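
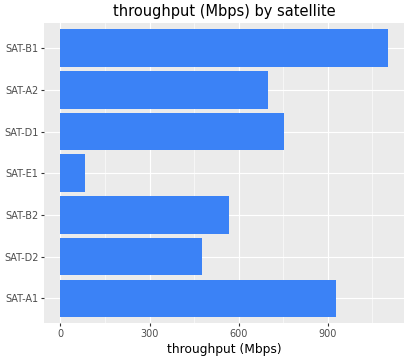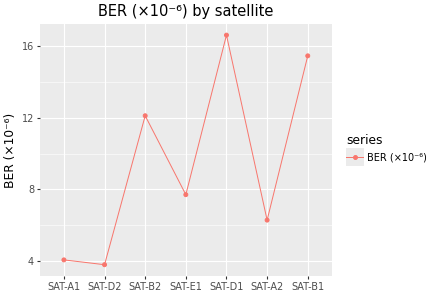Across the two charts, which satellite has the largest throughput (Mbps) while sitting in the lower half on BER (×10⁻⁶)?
SAT-A1

Chart 2 median BER (×10⁻⁶) ≈ 8; below-median satellites: SAT-A1, SAT-D2, SAT-A2. Among those, SAT-A1 has the highest throughput (Mbps) (≈ 1000).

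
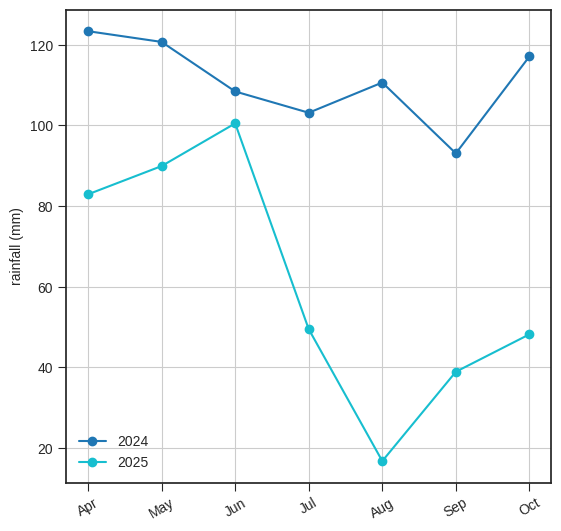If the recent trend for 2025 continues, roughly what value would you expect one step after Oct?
≈ 65

Last three: 20, 40, 50 → slope ≈ 15/step → next ≈ 65.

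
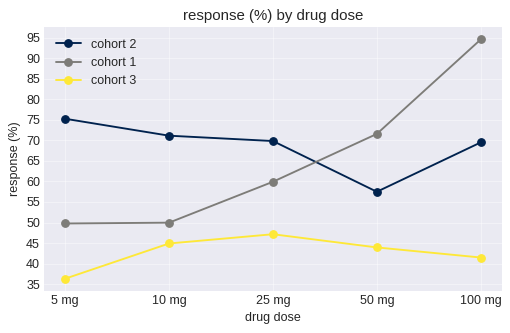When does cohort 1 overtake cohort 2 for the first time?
50 mg

25 mg: cohort 1 ≈ 60 vs cohort 2 ≈ 70 (not yet); 50 mg: cohort 1 ≈ 70 vs cohort 2 ≈ 55 (first crossover).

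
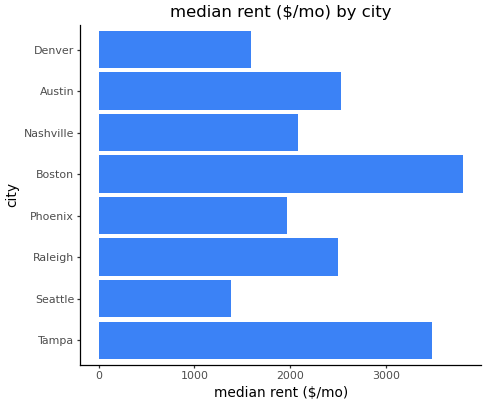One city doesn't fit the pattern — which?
Boston ≈ 4000; the rest sit between ≈ 1500 and ≈ 3500.

Boston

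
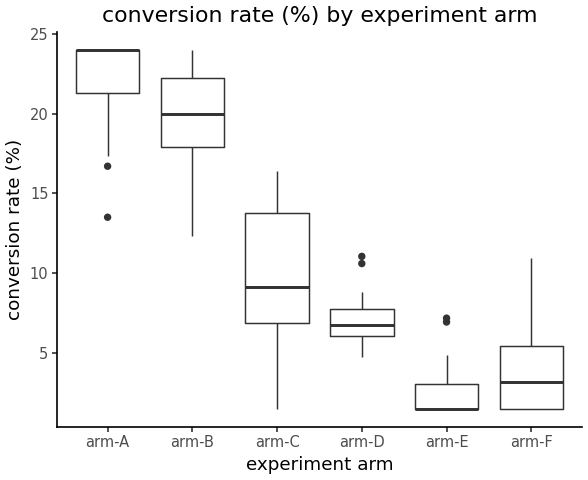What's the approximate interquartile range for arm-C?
≈ 8

Q3 ≈ 14, Q1 ≈ 6; IQR ≈ 8.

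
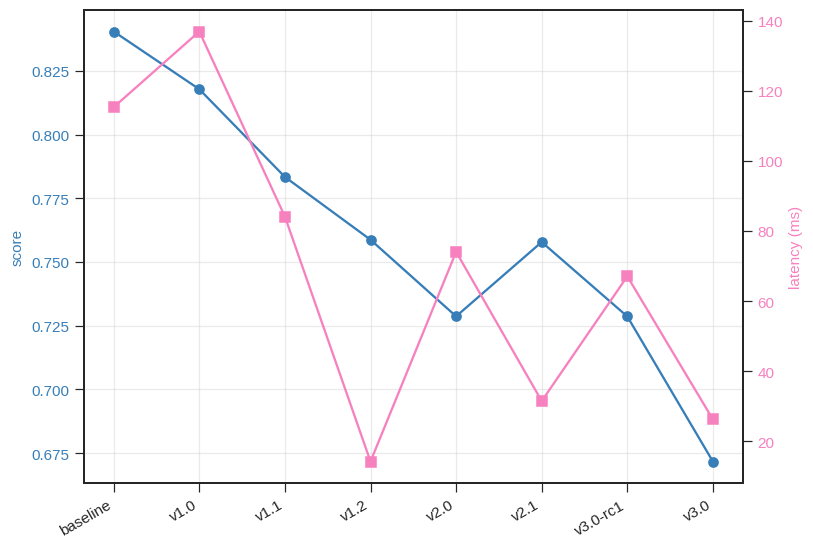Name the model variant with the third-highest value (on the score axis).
v1.1

Top 4 (on the score axis): baseline ≈ 0.84, v1.0 ≈ 0.82, v1.1 ≈ 0.78, v1.2 ≈ 0.76.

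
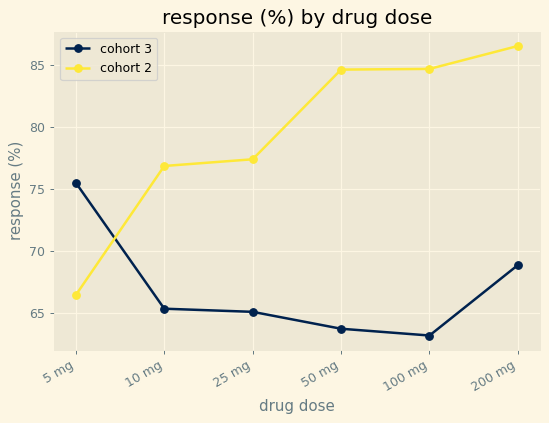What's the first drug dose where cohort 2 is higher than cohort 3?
5 mg: cohort 2 ≈ 66 vs cohort 3 ≈ 76 (not yet); 10 mg: cohort 2 ≈ 76 vs cohort 3 ≈ 66 (first crossover).

10 mg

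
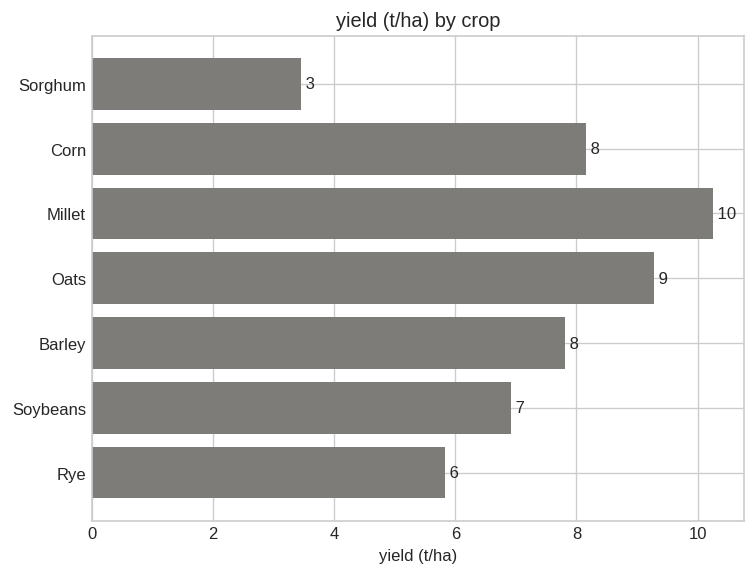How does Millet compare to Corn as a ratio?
Millet ≈ 10, Corn ≈ 8; 10/8 ≈ 1.25.

≈ 1.25×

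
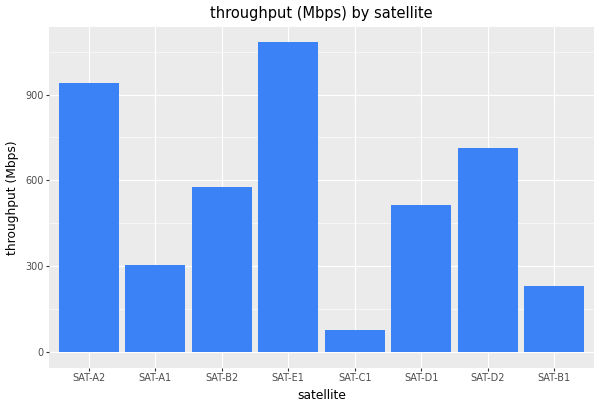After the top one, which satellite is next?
SAT-A2

Top 3: SAT-E1 ≈ 1100, SAT-A2 ≈ 900, SAT-D2 ≈ 700.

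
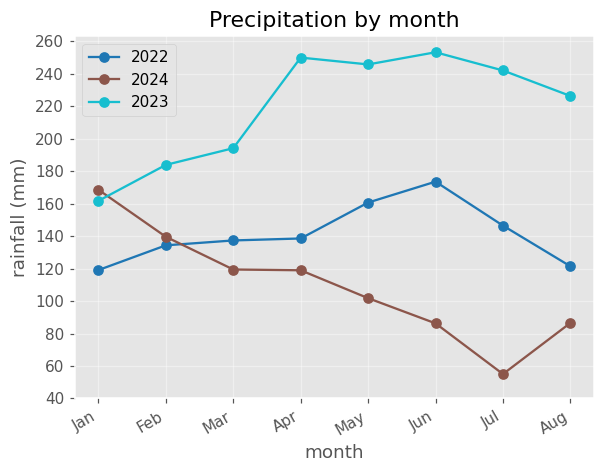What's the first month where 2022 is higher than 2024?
Feb: 2022 ≈ 140 vs 2024 ≈ 140 (not yet); Mar: 2022 ≈ 140 vs 2024 ≈ 120 (first crossover).

Mar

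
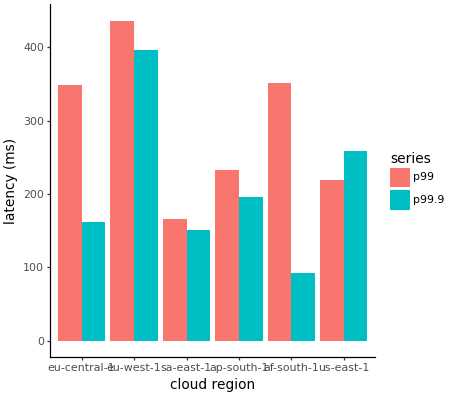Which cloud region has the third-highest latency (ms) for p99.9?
ap-south-1

Top 4 for p99.9: eu-west-1 ≈ 400, us-east-1 ≈ 250, ap-south-1 ≈ 200, eu-central-1 ≈ 150.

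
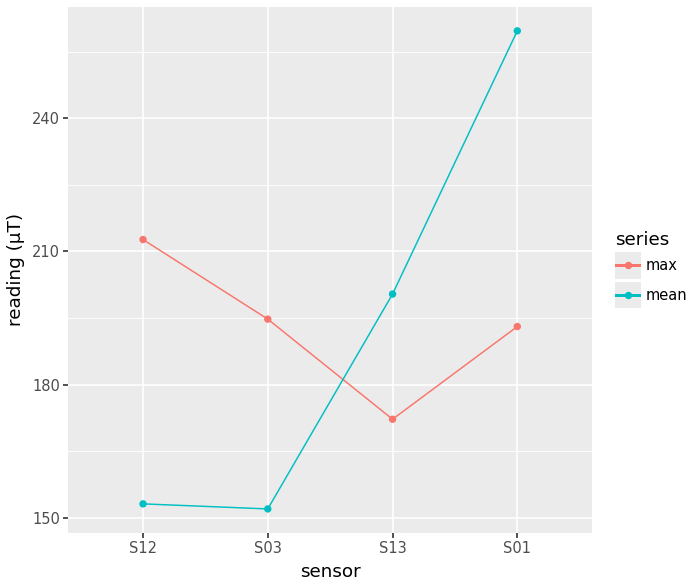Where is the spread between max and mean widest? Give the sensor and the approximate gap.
S01: max ≈ 190, mean ≈ 260 → gap ≈ 70. Next-largest (S12) is only ≈ 60.

S01, ≈ 70 µT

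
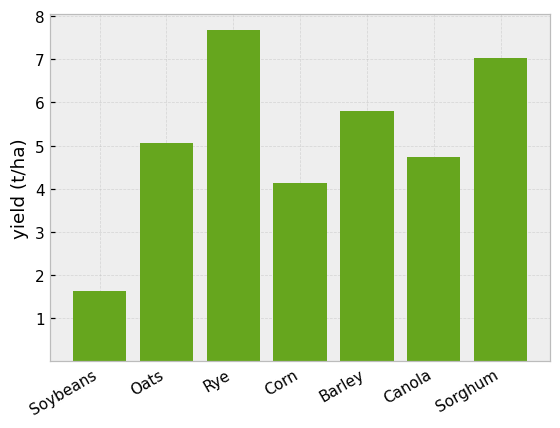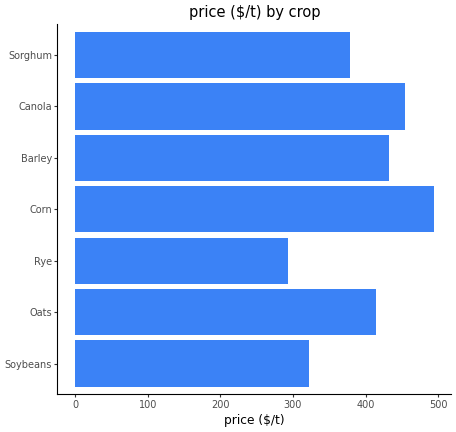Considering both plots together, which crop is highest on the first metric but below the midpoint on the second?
Chart 2 median price ($/t) ≈ 400; below-median crops: Soybeans, Rye, Sorghum. Among those, Rye has the highest yield (t/ha) (≈ 8).

Rye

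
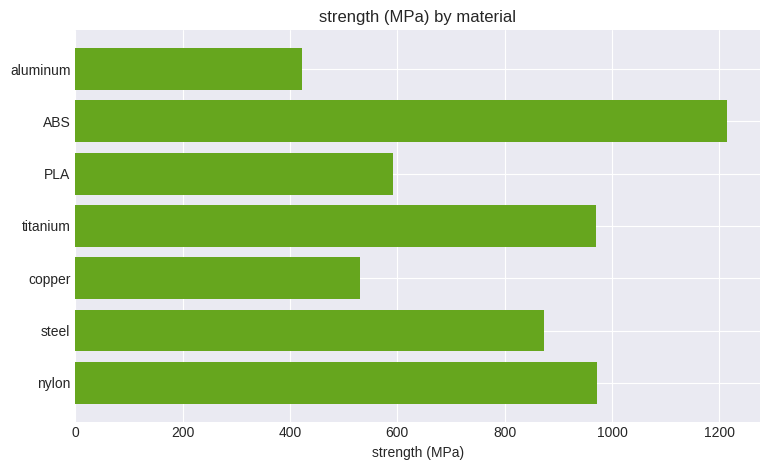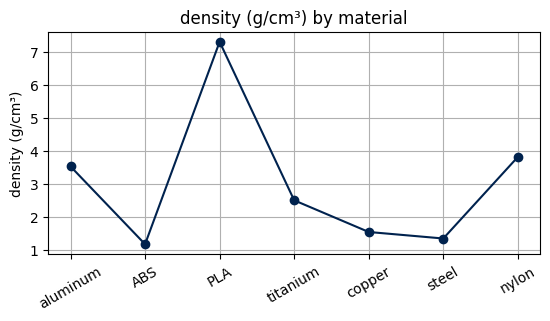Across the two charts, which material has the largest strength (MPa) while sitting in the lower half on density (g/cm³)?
Chart 2 median density (g/cm³) ≈ 3; below-median materials: ABS, copper, steel. Among those, ABS has the highest strength (MPa) (≈ 1200).

ABS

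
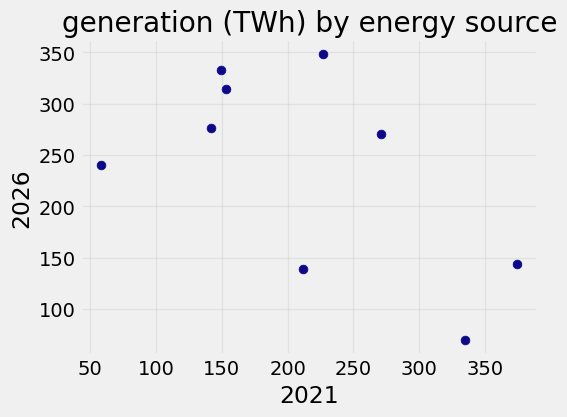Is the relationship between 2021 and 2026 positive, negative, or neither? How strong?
Points are negatively correlated; moderate (|r| ≈ 0.6).

negative, moderate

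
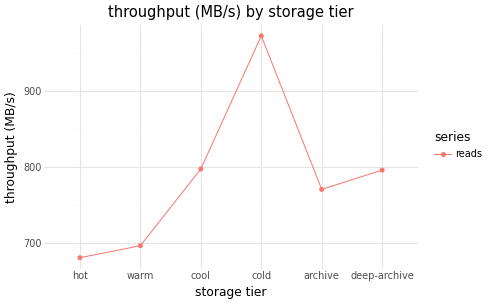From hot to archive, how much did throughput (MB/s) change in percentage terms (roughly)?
≈ +14.8%

hot ≈ 675, archive ≈ 775; (775 − 675) / 675 ≈ +14.8%.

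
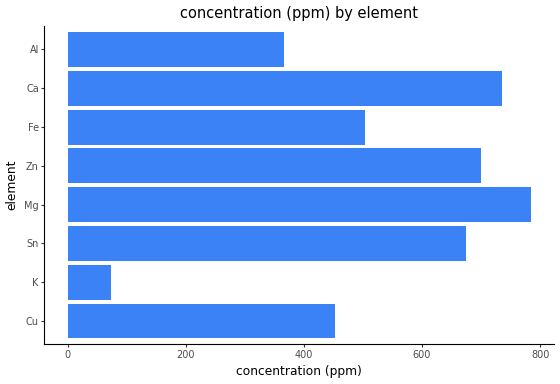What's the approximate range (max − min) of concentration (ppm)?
≈ 700

Max Mg ≈ 800, min K ≈ 100; range ≈ 700.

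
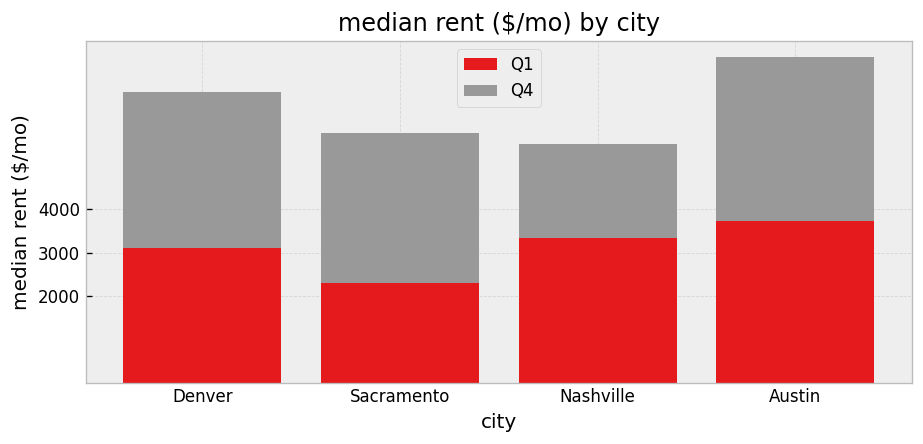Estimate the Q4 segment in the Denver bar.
Q4 top ≈ 7000, bottom ≈ 3000; segment ≈ 4000.

≈ 4000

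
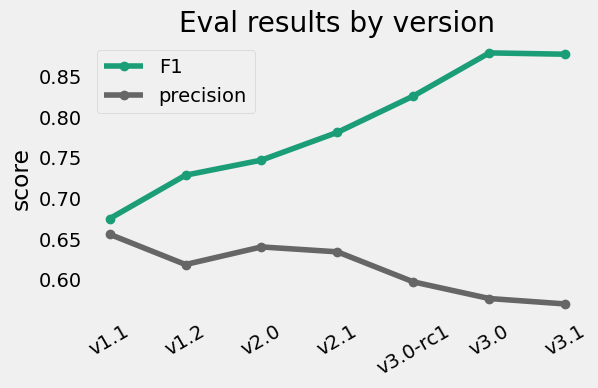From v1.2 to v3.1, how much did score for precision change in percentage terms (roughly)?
≈ -8.3%

v1.2 ≈ 0.60, v3.1 ≈ 0.55; (0.55 − 0.60) / 0.60 ≈ -8.3%.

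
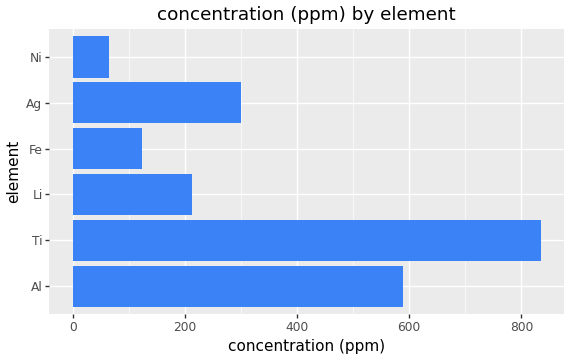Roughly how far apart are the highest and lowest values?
≈ 700

Max Ti ≈ 800, min Ni ≈ 100; range ≈ 700.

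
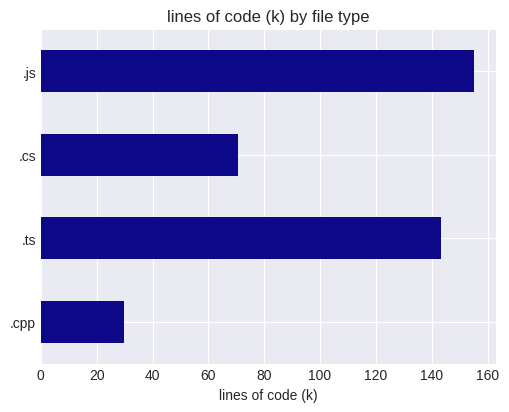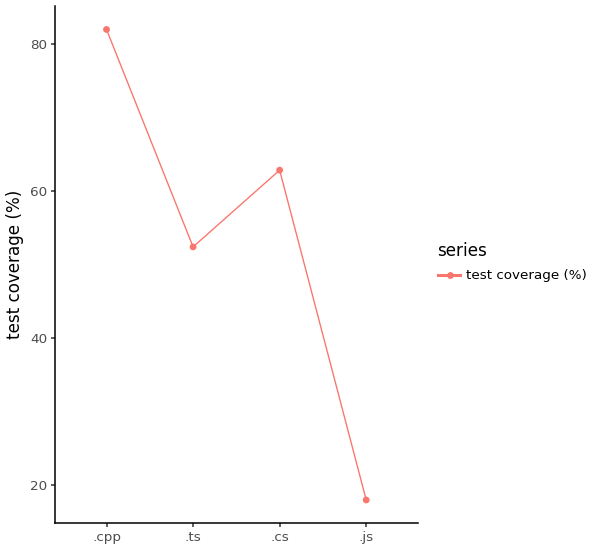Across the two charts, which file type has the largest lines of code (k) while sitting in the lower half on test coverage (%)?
.js

Chart 2 median test coverage (%) ≈ 60; below-median file types: .ts, .js. Among those, .js has the highest lines of code (k) (≈ 160).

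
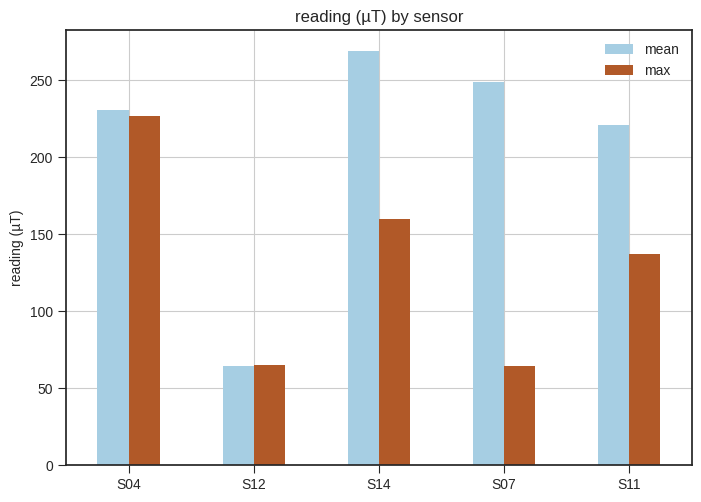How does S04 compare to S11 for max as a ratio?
S04 ≈ 225, S11 ≈ 125; 225/125 ≈ 1.8.

≈ 1.8×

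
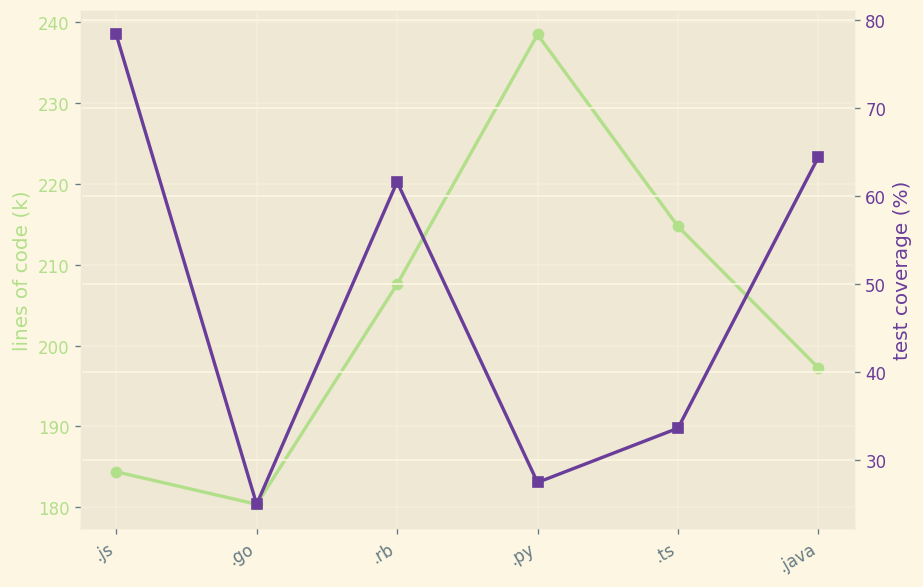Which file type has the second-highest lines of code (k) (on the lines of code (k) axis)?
Top 3 (on the lines of code (k) axis): .py ≈ 240, .ts ≈ 215, .rb ≈ 210.

.ts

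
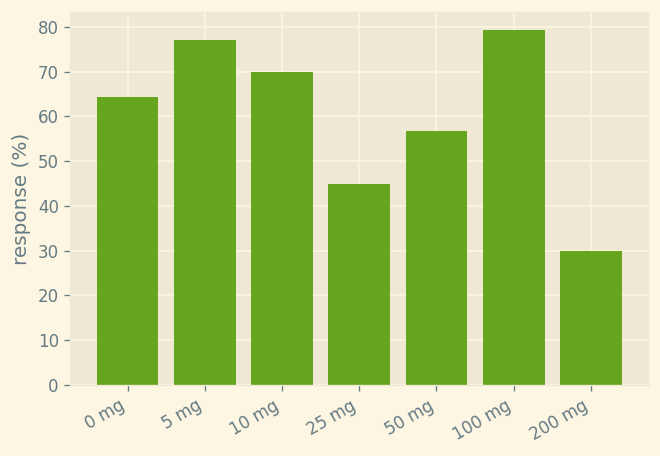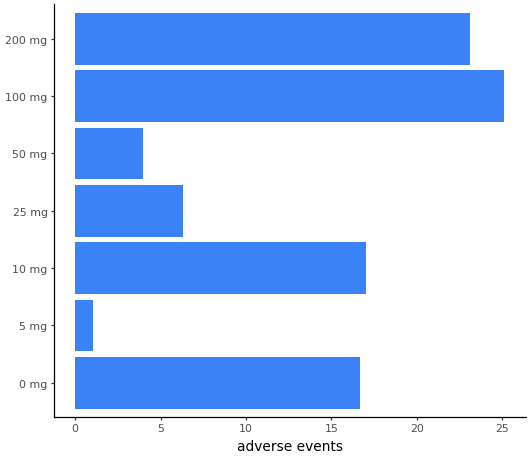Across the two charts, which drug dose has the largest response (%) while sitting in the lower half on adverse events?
5 mg

Chart 2 median adverse events ≈ 15; below-median drug doses: 5 mg, 25 mg, 50 mg. Among those, 5 mg has the highest response (%) (≈ 80).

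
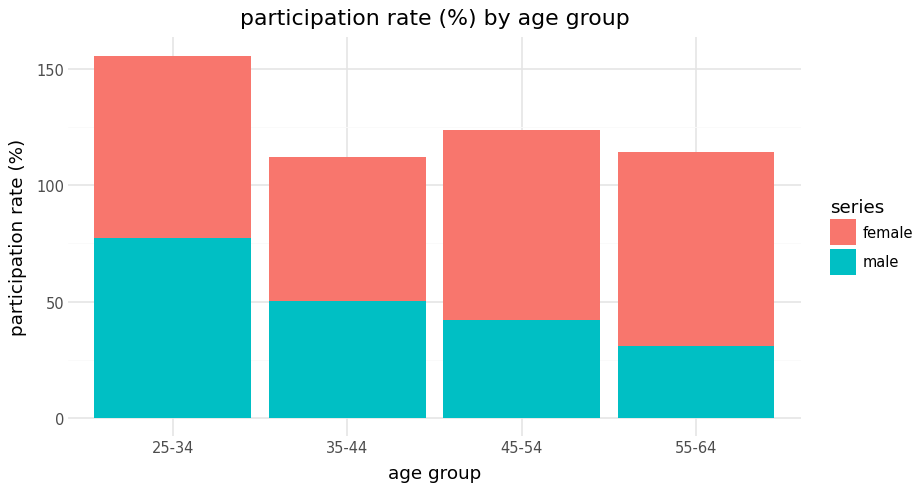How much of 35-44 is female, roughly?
female top ≈ 120, bottom ≈ 60; segment ≈ 60.

≈ 60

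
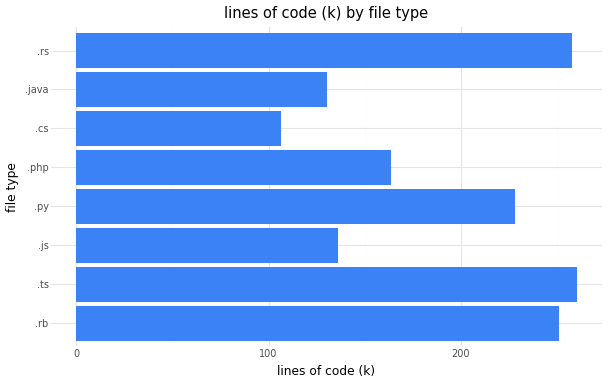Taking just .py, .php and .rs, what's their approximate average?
≈ 217

(225 + 175 + 250) / 3 ≈ 217.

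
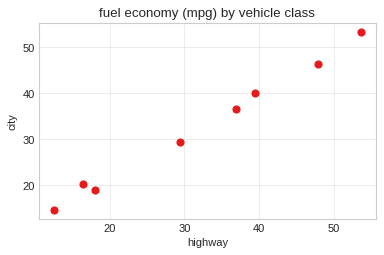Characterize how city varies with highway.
positive, strong

Points are positively correlated; strong (|r| ≈ 1.0).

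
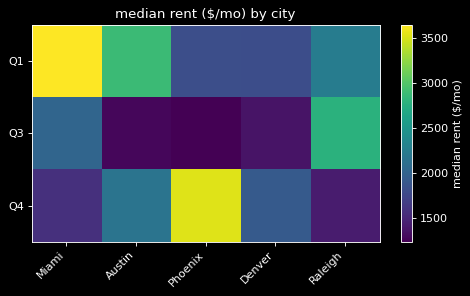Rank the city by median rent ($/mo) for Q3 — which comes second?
Miami

Top 3 for Q3: Raleigh ≈ 3000, Miami ≈ 2000, Denver ≈ 1500.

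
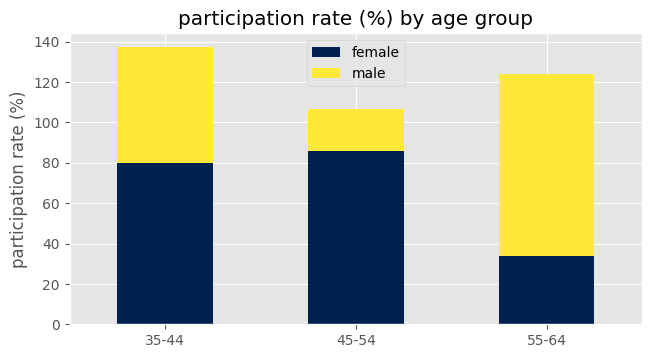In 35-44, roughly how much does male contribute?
≈ 60

male top ≈ 140, bottom ≈ 80; segment ≈ 60.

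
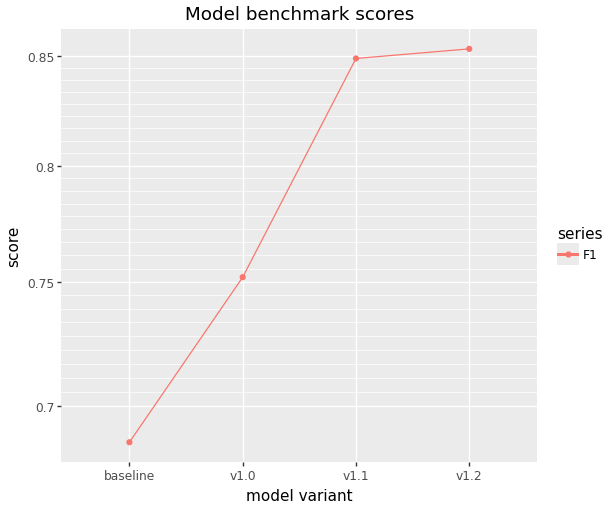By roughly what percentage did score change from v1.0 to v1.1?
≈ +10.5%

v1.0 ≈ 0.76, v1.1 ≈ 0.84; (0.84 − 0.76) / 0.76 ≈ +10.5%.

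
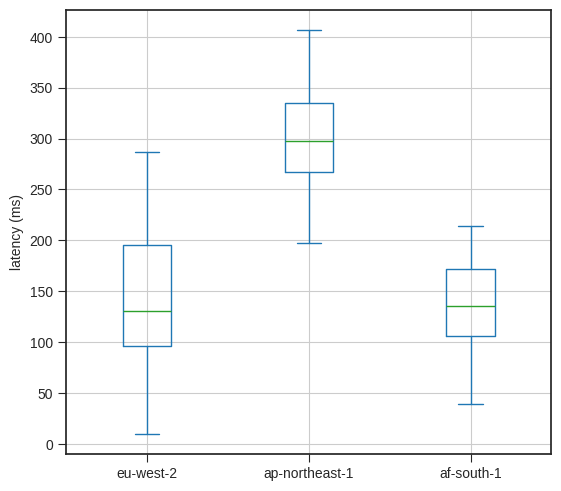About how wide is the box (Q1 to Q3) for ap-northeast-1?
Q3 ≈ 340, Q1 ≈ 260; IQR ≈ 80.

≈ 80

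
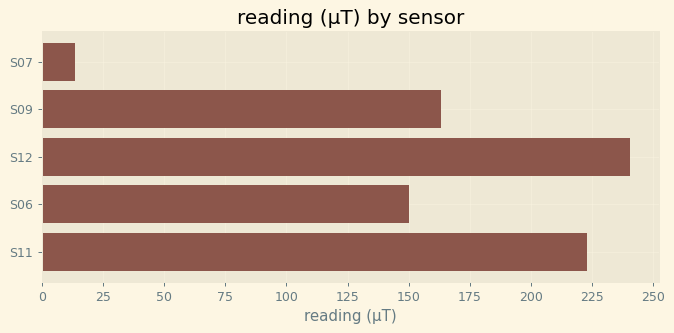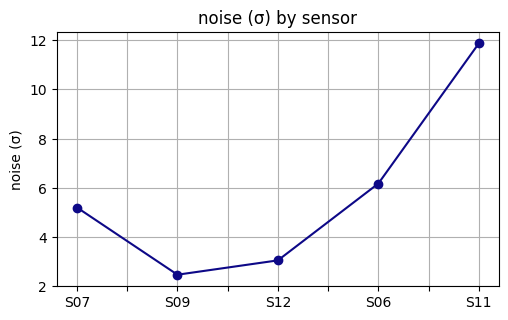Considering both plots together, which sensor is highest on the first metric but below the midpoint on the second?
S12

Chart 2 median noise (σ) ≈ 6; below-median sensors: S09, S12. Among those, S12 has the highest reading (µT) (≈ 250).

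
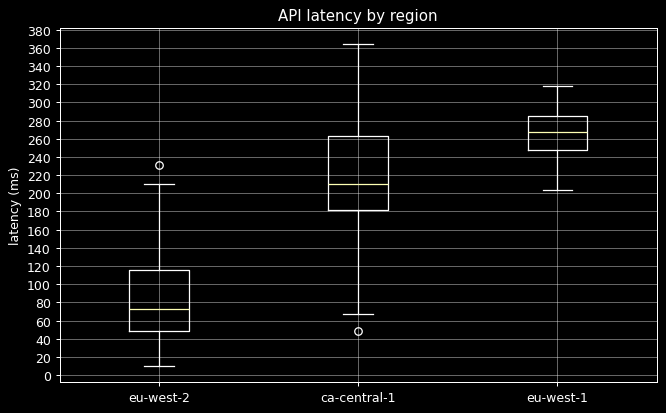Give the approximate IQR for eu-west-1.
Q3 ≈ 280, Q1 ≈ 240; IQR ≈ 40.

≈ 40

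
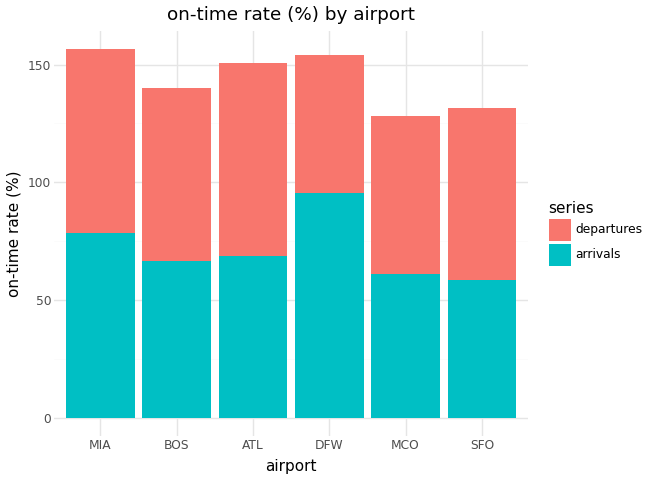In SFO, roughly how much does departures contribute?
≈ 80

departures top ≈ 140, bottom ≈ 60; segment ≈ 80.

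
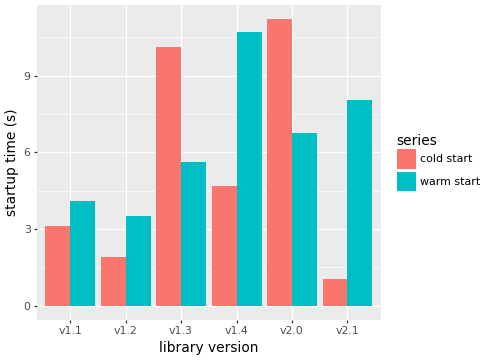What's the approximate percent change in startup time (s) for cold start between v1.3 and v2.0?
≈ +10%

v1.3 ≈ 10, v2.0 ≈ 11; (11 − 10) / 10 ≈ +10%.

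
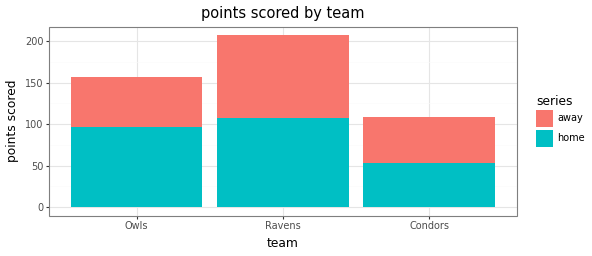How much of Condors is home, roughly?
≈ 60

home top ≈ 60, bottom ≈ 0; segment ≈ 60.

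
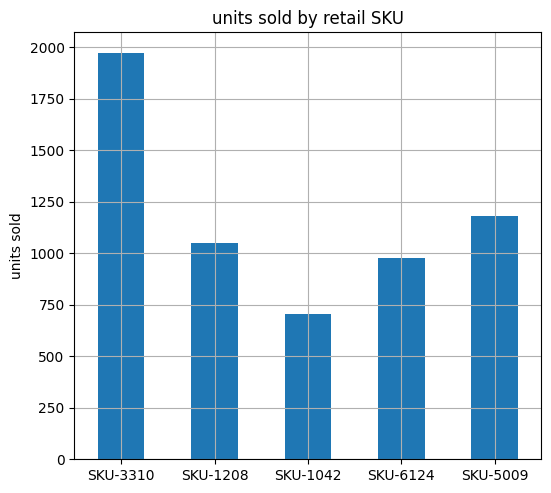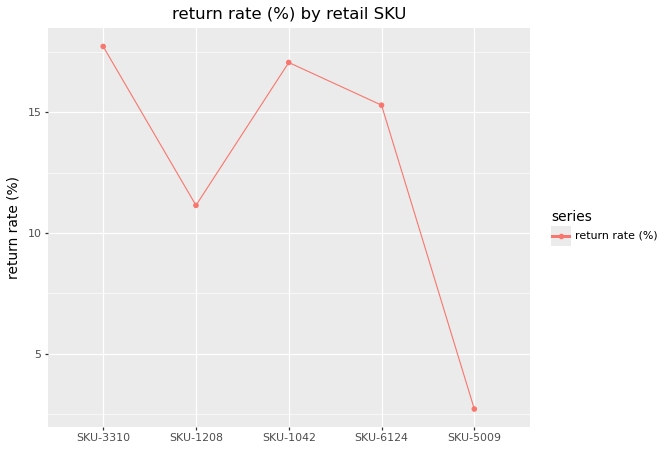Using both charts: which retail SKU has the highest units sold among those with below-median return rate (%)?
Chart 2 median return rate (%) ≈ 16; below-median retail SKUs: SKU-1208, SKU-5009. Among those, SKU-5009 has the highest units sold (≈ 1200).

SKU-5009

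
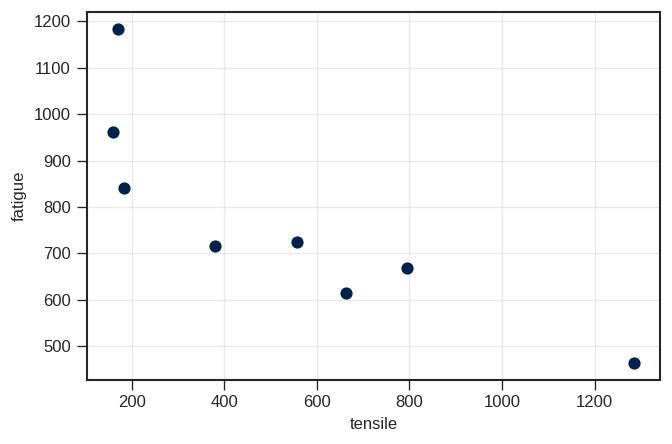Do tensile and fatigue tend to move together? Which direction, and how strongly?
negative, strong

Points are negatively correlated; strong (|r| ≈ 0.8).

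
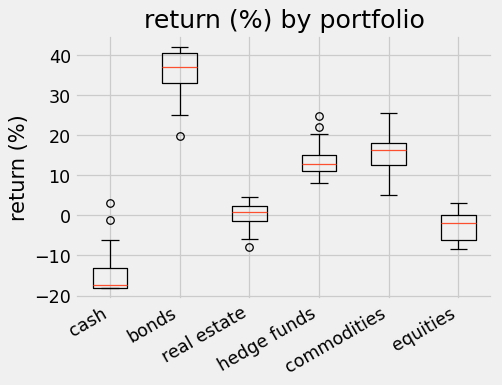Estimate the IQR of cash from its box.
≈ 5

Q3 ≈ -15, Q1 ≈ -20; IQR ≈ 5.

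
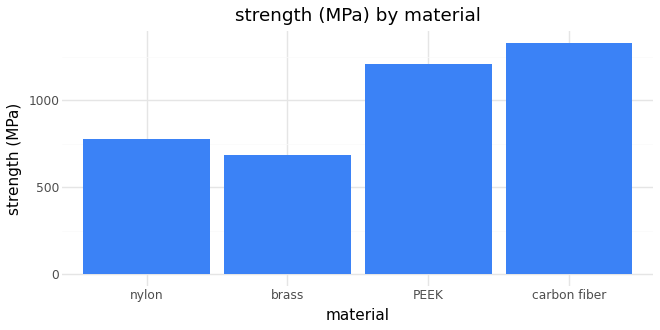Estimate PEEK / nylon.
PEEK ≈ 1200, nylon ≈ 800; 1200/800 ≈ 1.5.

≈ 1.5×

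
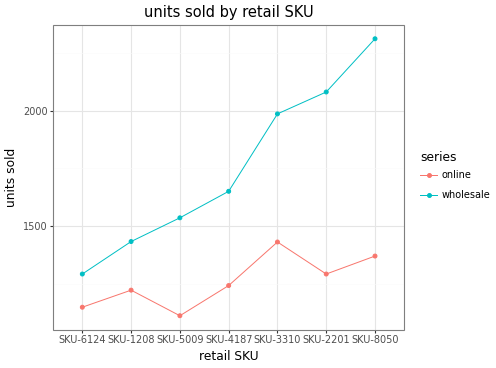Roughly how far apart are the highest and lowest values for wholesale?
≈ 1200

Max SKU-8050 ≈ 2400, min SKU-6124 ≈ 1200; range ≈ 1200.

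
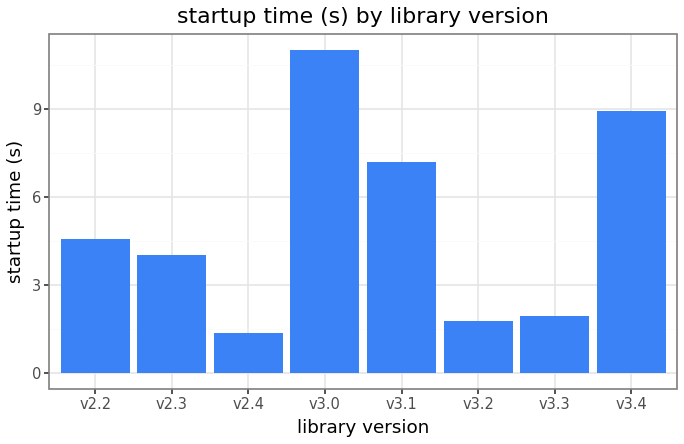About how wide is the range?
Max v3.0 ≈ 11, min v2.4 ≈ 1; range ≈ 10.

≈ 10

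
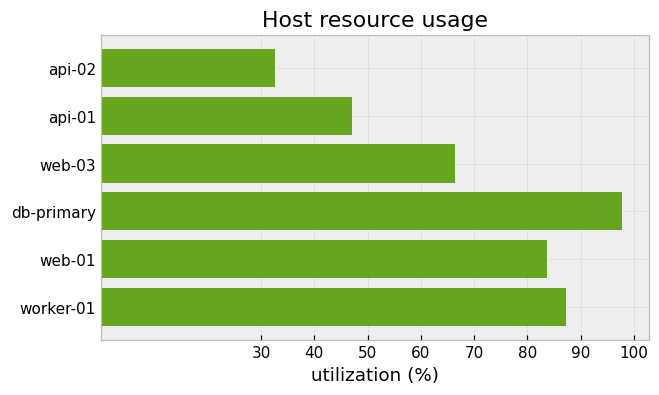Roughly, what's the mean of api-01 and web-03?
(50 + 70) / 2 ≈ 60.

≈ 60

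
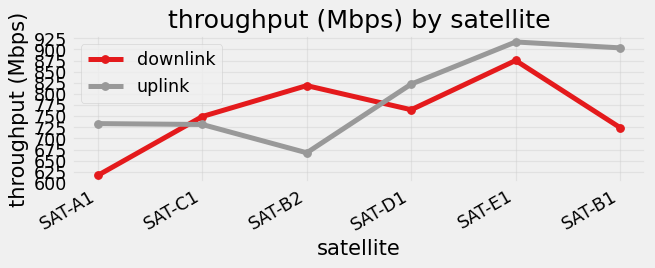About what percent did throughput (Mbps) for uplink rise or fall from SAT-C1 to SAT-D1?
≈ +13.8%

SAT-C1 ≈ 725, SAT-D1 ≈ 825; (825 − 725) / 725 ≈ +13.8%.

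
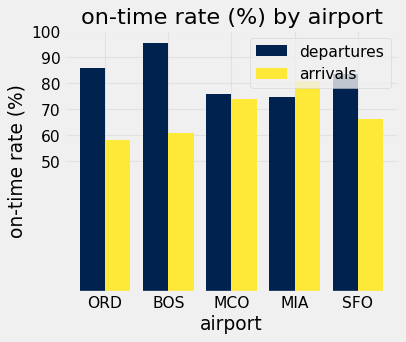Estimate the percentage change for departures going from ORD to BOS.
≈ +11.1%

ORD ≈ 90, BOS ≈ 100; (100 − 90) / 90 ≈ +11.1%.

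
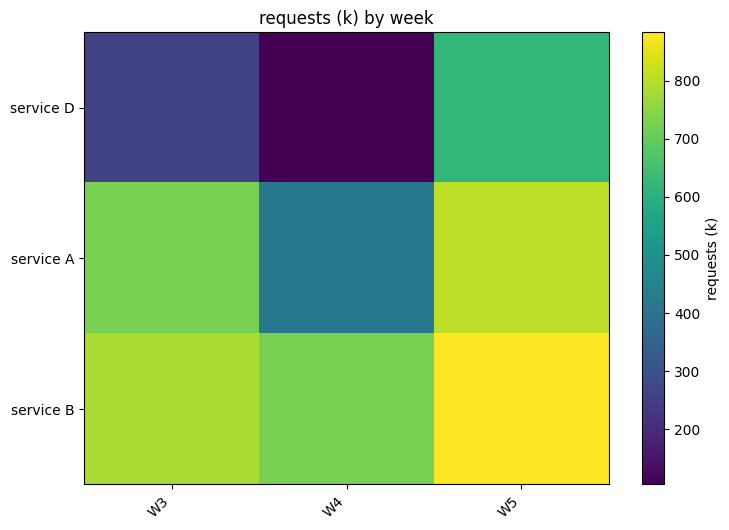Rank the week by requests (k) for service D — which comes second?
W3

Top 3 for service D: W5 ≈ 600, W3 ≈ 300, W4 ≈ 100.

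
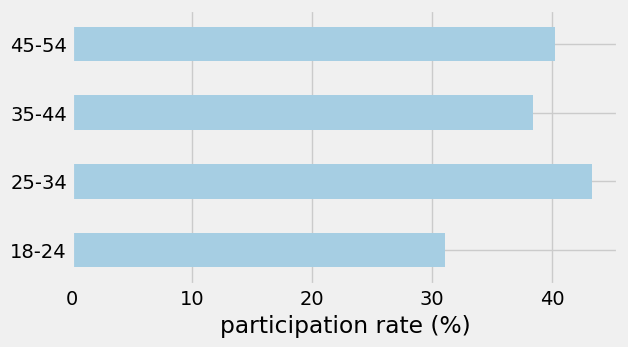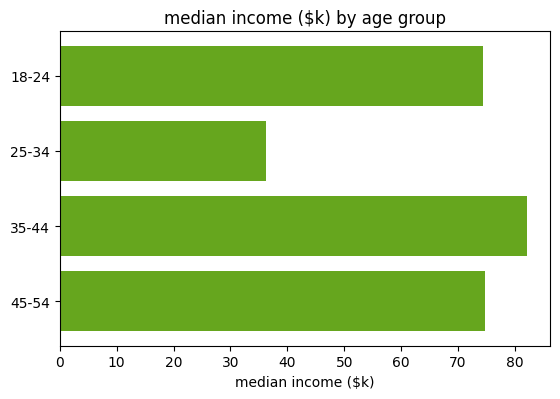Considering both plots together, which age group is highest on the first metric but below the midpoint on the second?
Chart 2 median median income ($k) ≈ 70; below-median age groups: 18-24, 25-34. Among those, 25-34 has the highest participation rate (%) (≈ 45).

25-34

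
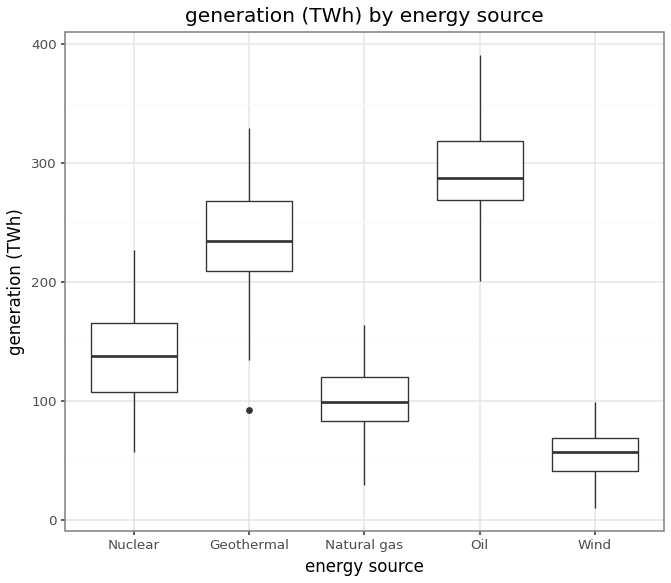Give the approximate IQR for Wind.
≈ 25

Q3 ≈ 75, Q1 ≈ 50; IQR ≈ 25.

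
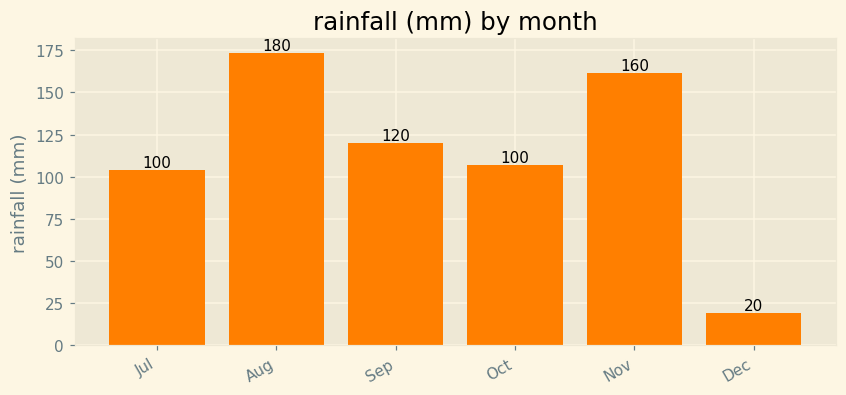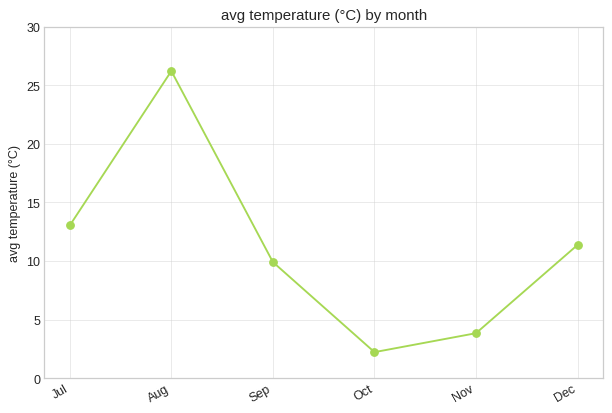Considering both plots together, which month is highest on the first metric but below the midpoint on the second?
Chart 2 median avg temperature (°C) ≈ 10; below-median months: Sep, Oct, Nov. Among those, Nov has the highest rainfall (mm) (≈ 160).

Nov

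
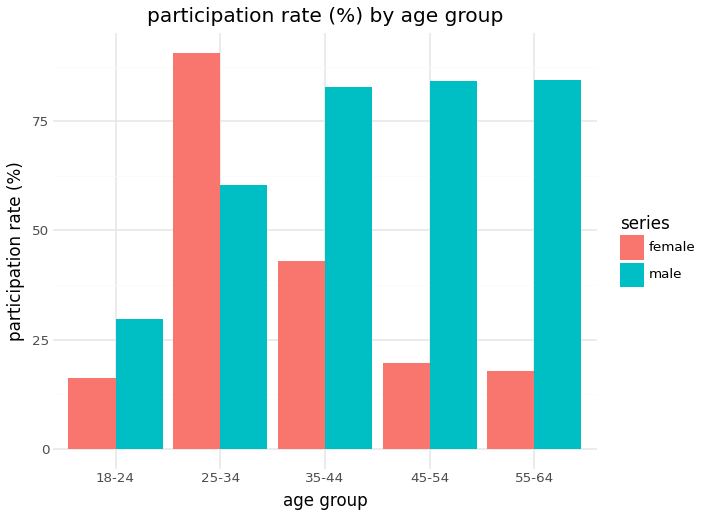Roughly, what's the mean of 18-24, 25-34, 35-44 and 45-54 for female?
≈ 42

(20 + 90 + 40 + 20) / 4 ≈ 42.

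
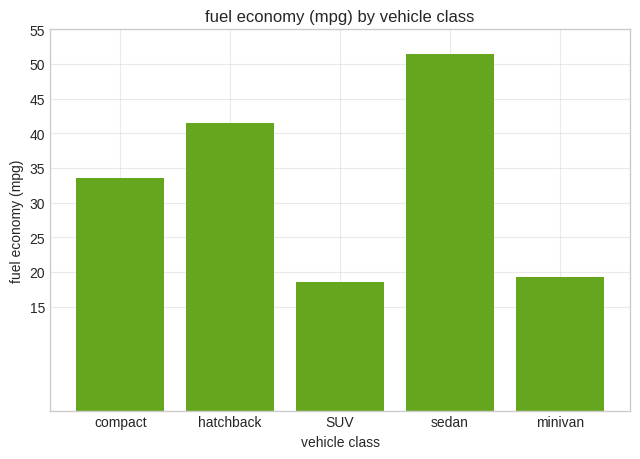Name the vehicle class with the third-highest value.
compact

Top 4: sedan ≈ 50, hatchback ≈ 40, compact ≈ 35, minivan ≈ 20.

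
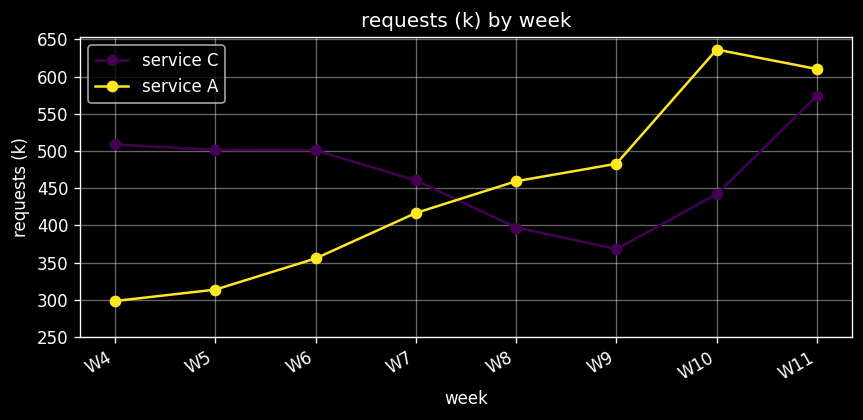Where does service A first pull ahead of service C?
W7: service A ≈ 400 vs service C ≈ 450 (not yet); W8: service A ≈ 450 vs service C ≈ 400 (first crossover).

W8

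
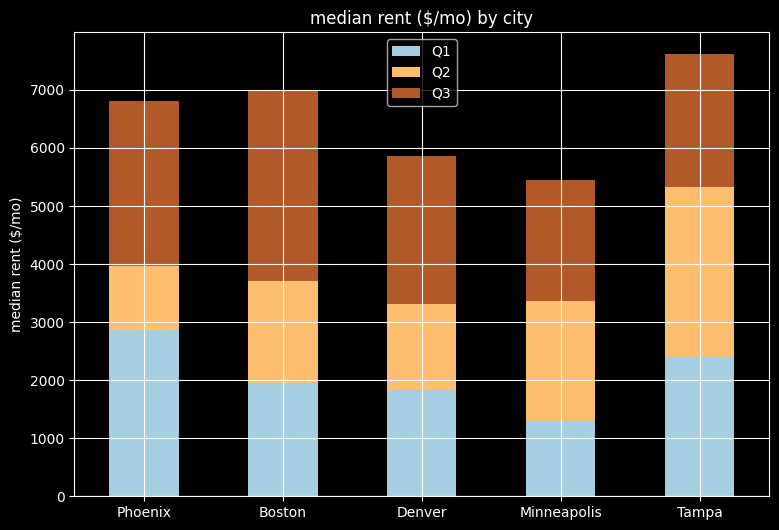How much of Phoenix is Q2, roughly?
Q2 top ≈ 4000, bottom ≈ 3000; segment ≈ 1000.

≈ 1000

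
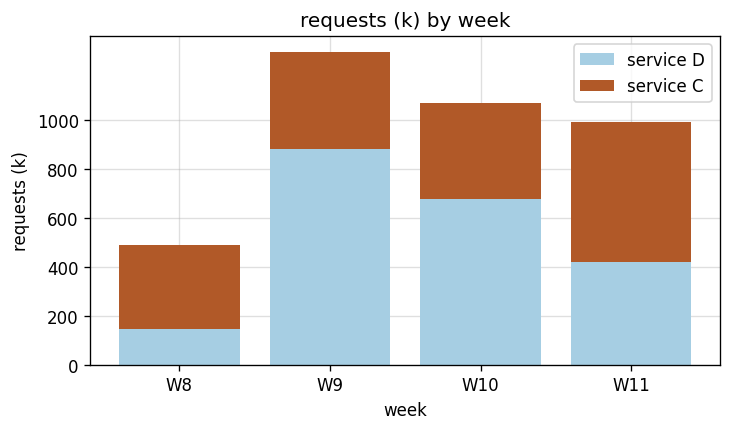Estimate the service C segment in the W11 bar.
service C top ≈ 1000, bottom ≈ 400; segment ≈ 600.

≈ 600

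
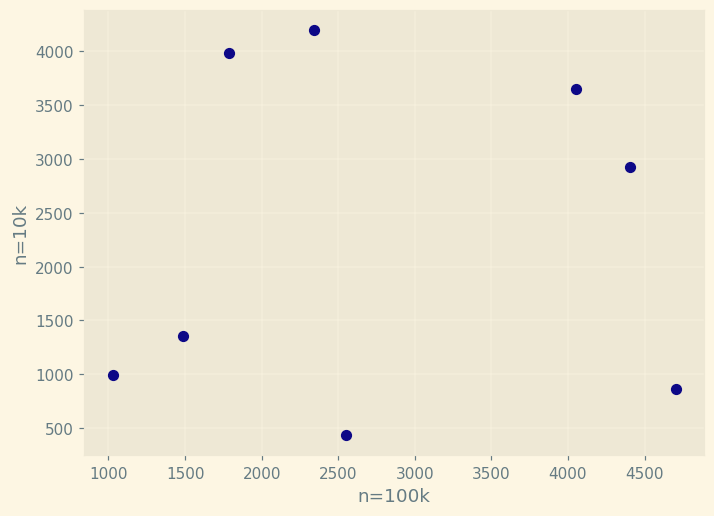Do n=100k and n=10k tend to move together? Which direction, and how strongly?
Points are roughly uncorrelated; weak (|r| ≈ 0.1).

no clear correlation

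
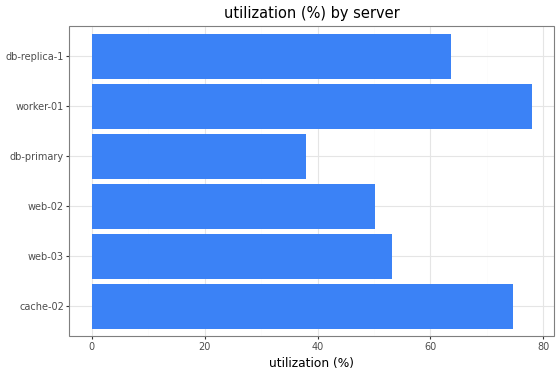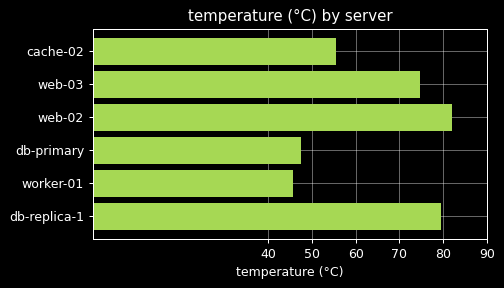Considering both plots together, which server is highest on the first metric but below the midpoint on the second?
worker-01

Chart 2 median temperature (°C) ≈ 70; below-median servers: cache-02, db-primary, worker-01. Among those, worker-01 has the highest utilization (%) (≈ 80).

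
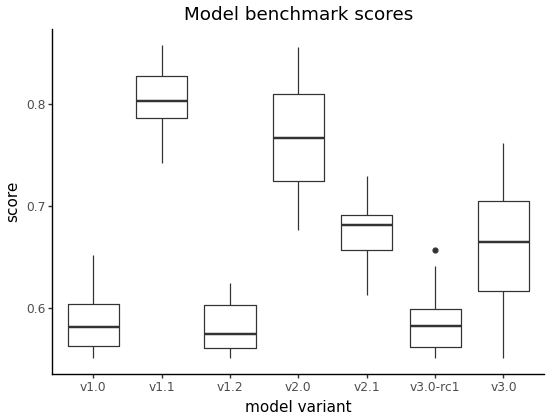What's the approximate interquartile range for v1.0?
Q3 ≈ 0.60, Q1 ≈ 0.56; IQR ≈ 0.04.

≈ 0.04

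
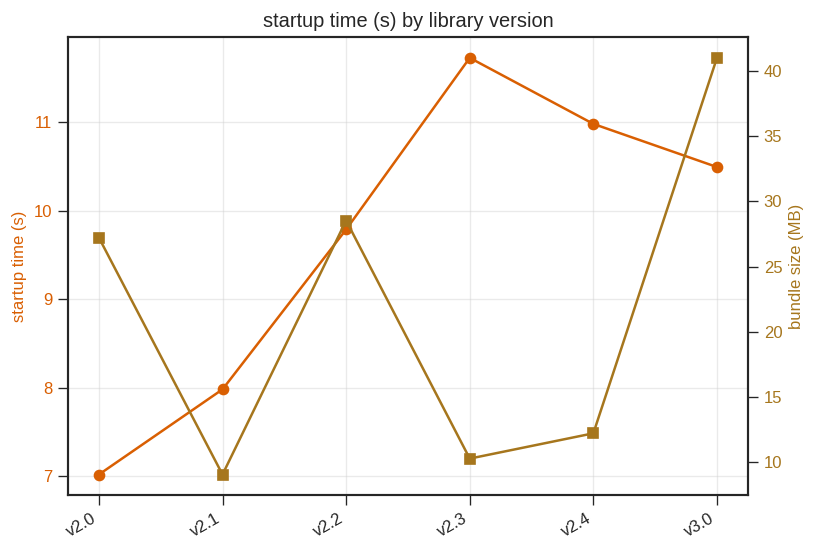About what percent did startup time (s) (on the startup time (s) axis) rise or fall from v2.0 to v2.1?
v2.0 ≈ 7.0, v2.1 ≈ 8.0; (8.0 − 7.0) / 7.0 ≈ +14.3%.

≈ +14.3%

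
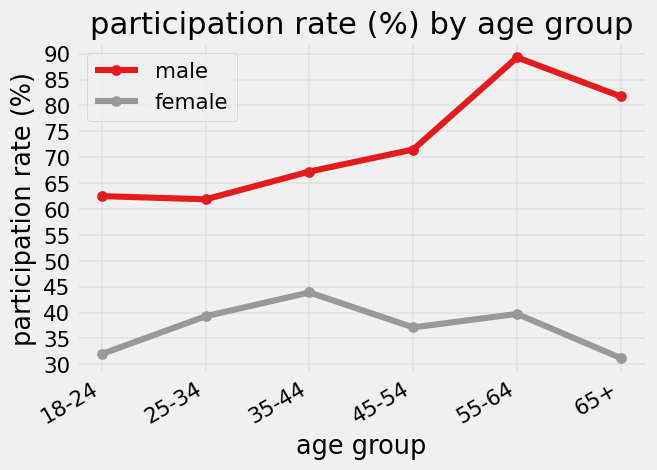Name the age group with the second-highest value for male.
65+

Top 3 for male: 55-64 ≈ 90, 65+ ≈ 80, 45-54 ≈ 70.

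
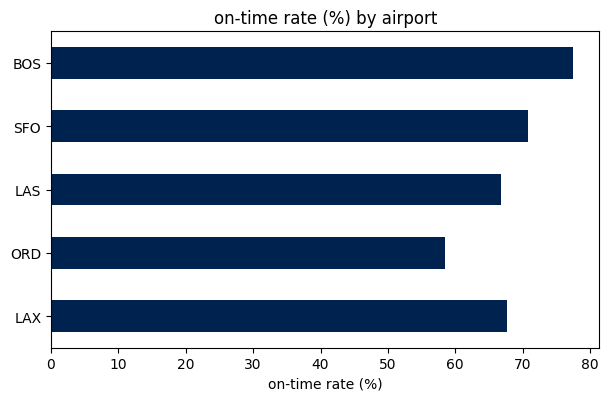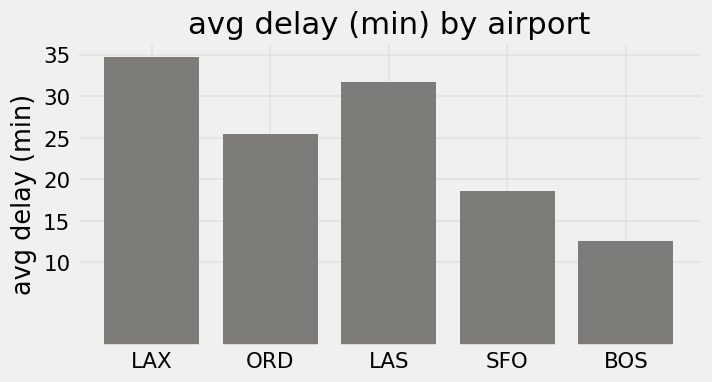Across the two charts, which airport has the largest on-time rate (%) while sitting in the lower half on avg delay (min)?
Chart 2 median avg delay (min) ≈ 25; below-median airports: SFO, BOS. Among those, BOS has the highest on-time rate (%) (≈ 80).

BOS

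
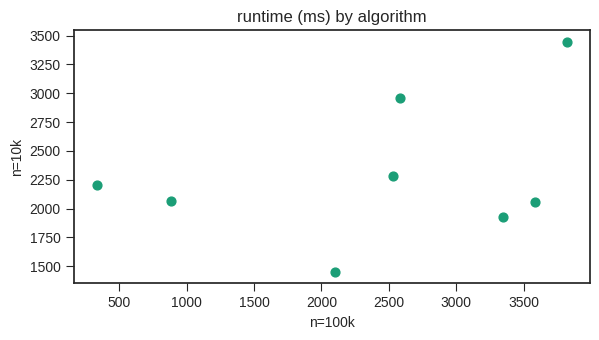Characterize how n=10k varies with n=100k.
Points are positively correlated; weak (|r| ≈ 0.3).

positive, weak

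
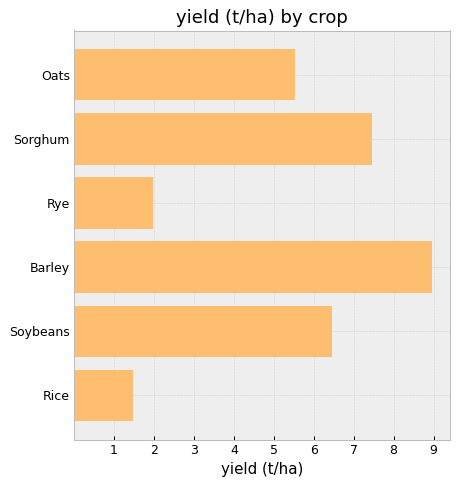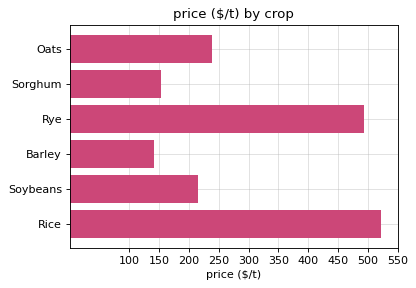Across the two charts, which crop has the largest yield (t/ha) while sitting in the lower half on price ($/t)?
Chart 2 median price ($/t) ≈ 250; below-median crops: Sorghum, Barley, Soybeans. Among those, Barley has the highest yield (t/ha) (≈ 9).

Barley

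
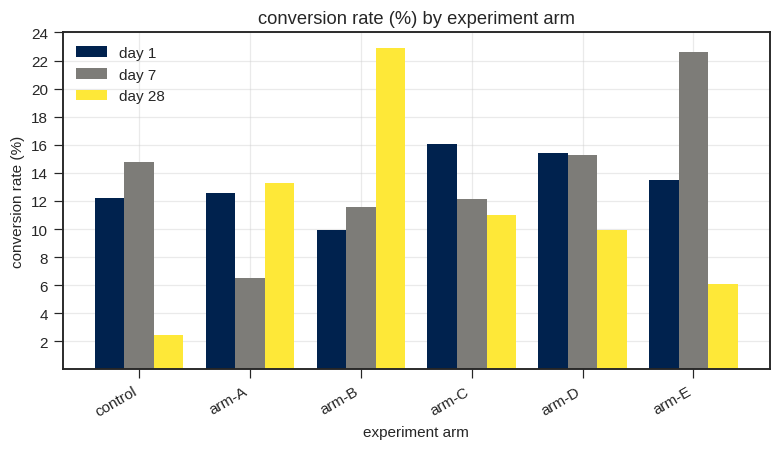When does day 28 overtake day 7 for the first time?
arm-A

control: day 28 ≈ 2 vs day 7 ≈ 14 (not yet); arm-A: day 28 ≈ 14 vs day 7 ≈ 6 (first crossover).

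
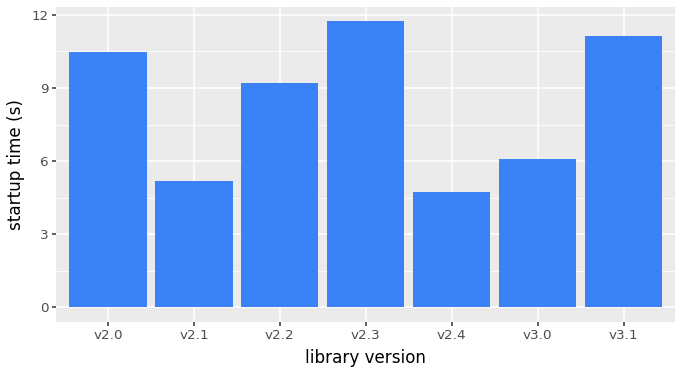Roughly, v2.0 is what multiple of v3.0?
≈ 1.67×

v2.0 ≈ 10, v3.0 ≈ 6; 10/6 ≈ 1.67.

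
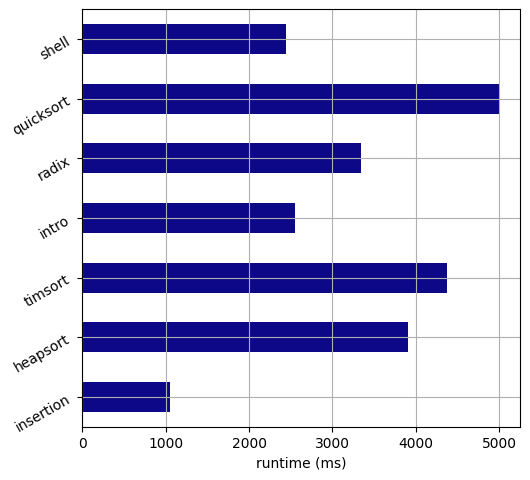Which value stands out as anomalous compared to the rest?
insertion

insertion ≈ 1000; the rest sit between ≈ 2500 and ≈ 5000.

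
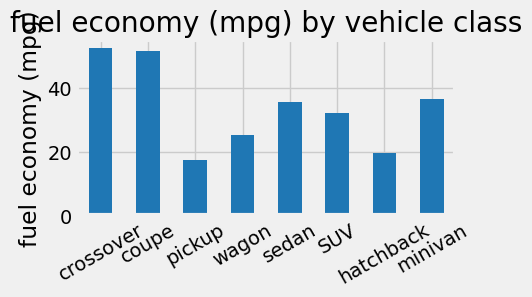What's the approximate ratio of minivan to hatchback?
minivan ≈ 35, hatchback ≈ 20; 35/20 ≈ 1.75.

≈ 1.75×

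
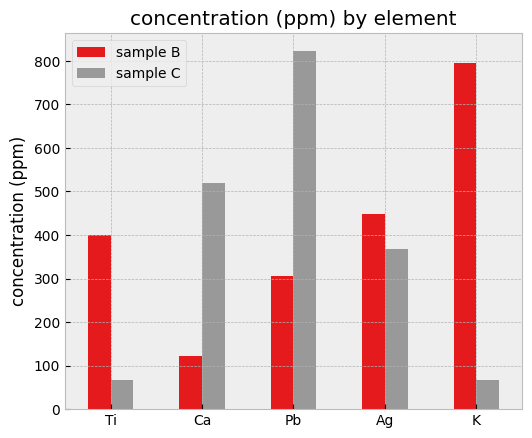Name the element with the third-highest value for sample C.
Ag

Top 4 for sample C: Pb ≈ 800, Ca ≈ 500, Ag ≈ 400, K ≈ 100.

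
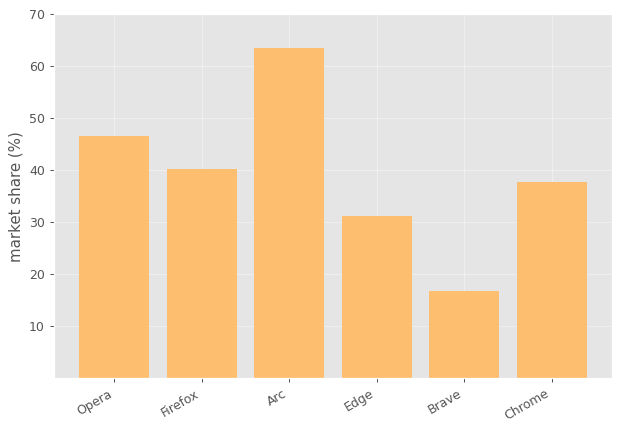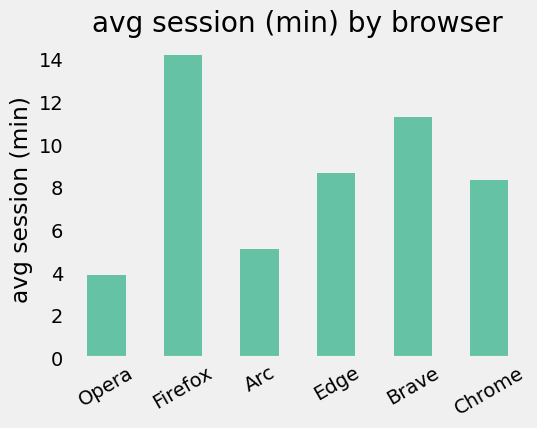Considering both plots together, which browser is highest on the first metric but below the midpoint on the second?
Chart 2 median avg session (min) ≈ 8; below-median browsers: Opera, Arc, Chrome. Among those, Arc has the highest market share (%) (≈ 60).

Arc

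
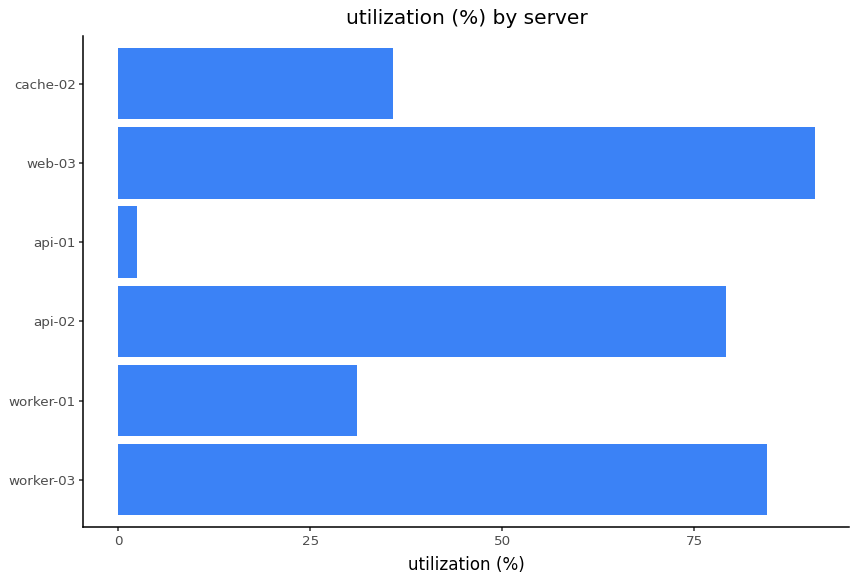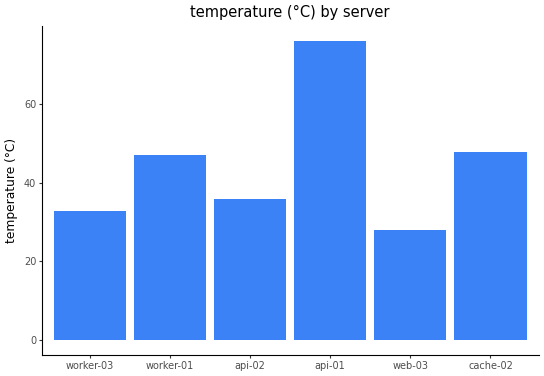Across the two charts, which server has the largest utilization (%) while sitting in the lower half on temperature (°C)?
Chart 2 median temperature (°C) ≈ 40; below-median servers: worker-03, api-02, web-03. Among those, web-03 has the highest utilization (%) (≈ 90).

web-03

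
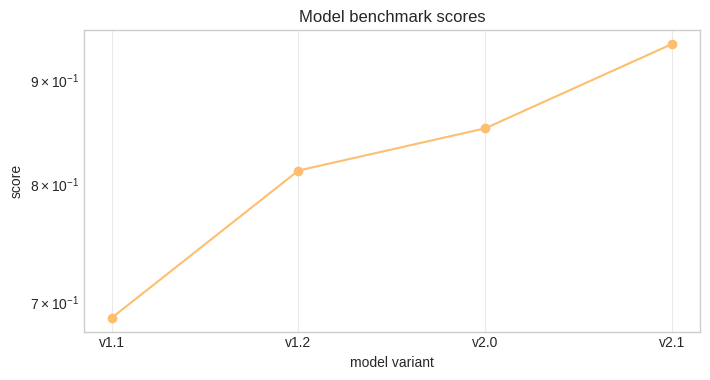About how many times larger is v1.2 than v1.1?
≈ 1.14×

v1.2 ≈ 0.80, v1.1 ≈ 0.70; 0.80/0.70 ≈ 1.14.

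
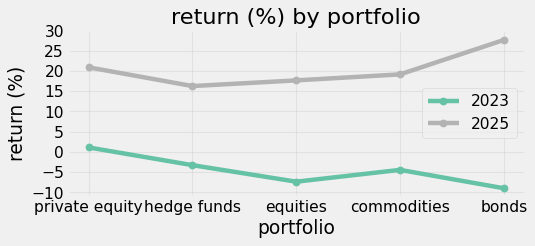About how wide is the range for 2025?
Max bonds ≈ 30, min hedge funds ≈ 15; range ≈ 15.

≈ 15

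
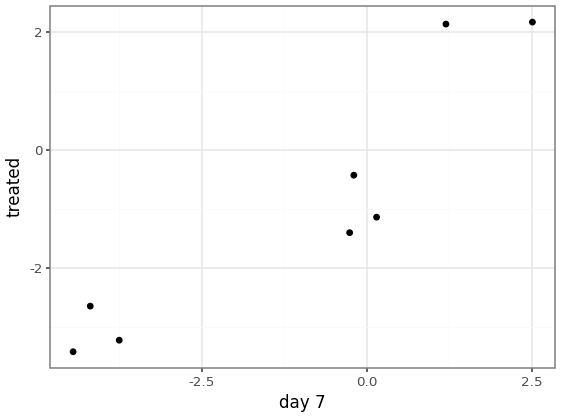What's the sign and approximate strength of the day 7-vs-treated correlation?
positive, strong

Points are positively correlated; strong (|r| ≈ 0.9).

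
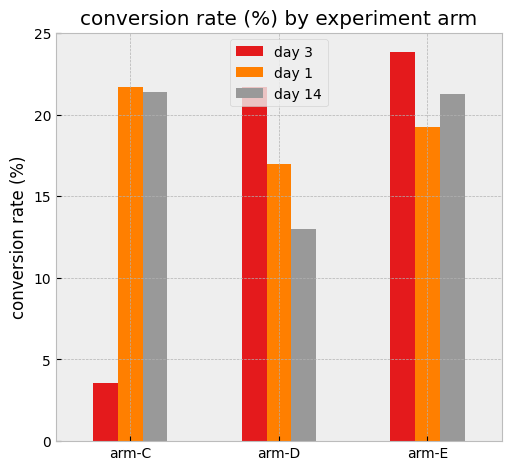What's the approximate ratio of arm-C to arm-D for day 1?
≈ 1.38×

arm-C ≈ 22, arm-D ≈ 16; 22/16 ≈ 1.38.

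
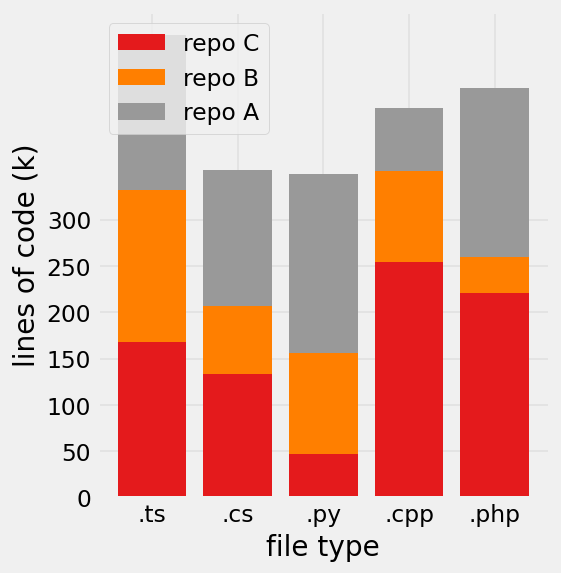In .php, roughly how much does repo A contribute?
repo A top ≈ 450, bottom ≈ 250; segment ≈ 200.

≈ 200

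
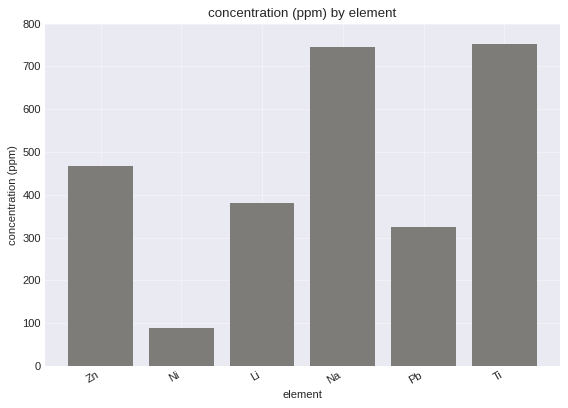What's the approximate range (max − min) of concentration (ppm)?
≈ 700

Max Ti ≈ 800, min Ni ≈ 100; range ≈ 700.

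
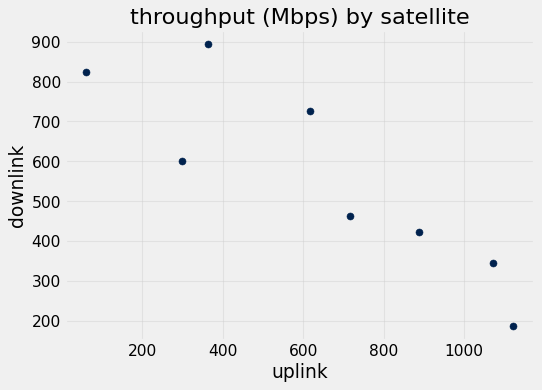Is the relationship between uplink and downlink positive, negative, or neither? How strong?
negative, strong

Points are negatively correlated; strong (|r| ≈ 0.9).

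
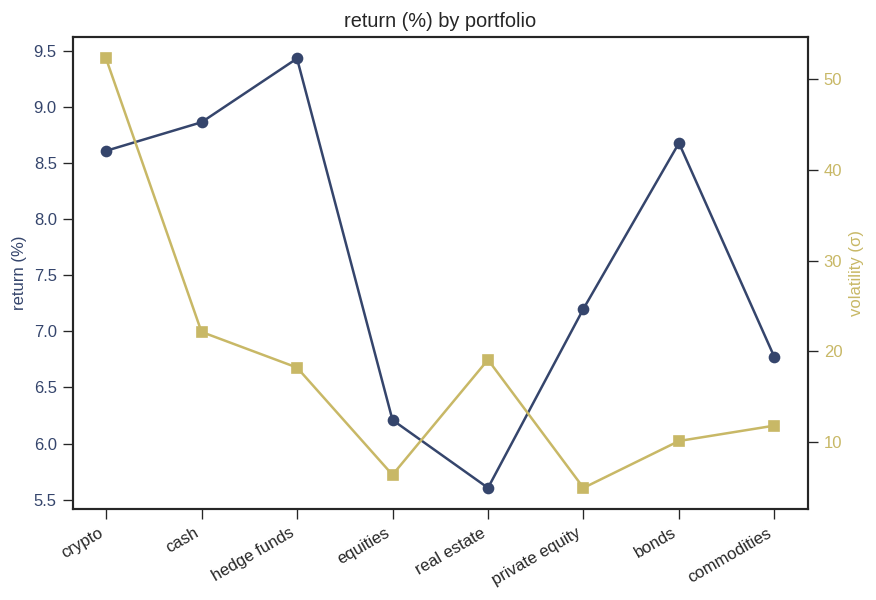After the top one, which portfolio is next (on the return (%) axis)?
cash

Top 3 (on the return (%) axis): hedge funds ≈ 9.5, cash ≈ 9.0, bonds ≈ 8.5.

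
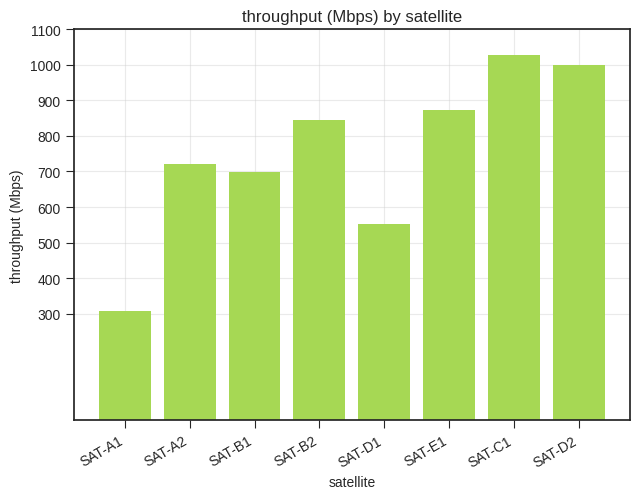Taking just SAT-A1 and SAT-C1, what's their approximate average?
≈ 650

(300 + 1000) / 2 ≈ 650.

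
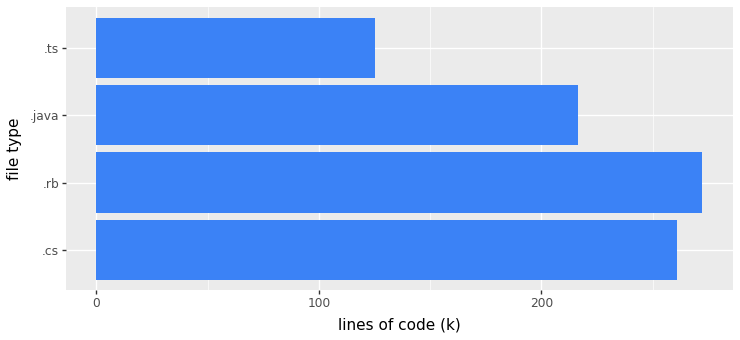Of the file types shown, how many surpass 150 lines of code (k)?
Above 150: .cs, .rb, .java.

3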